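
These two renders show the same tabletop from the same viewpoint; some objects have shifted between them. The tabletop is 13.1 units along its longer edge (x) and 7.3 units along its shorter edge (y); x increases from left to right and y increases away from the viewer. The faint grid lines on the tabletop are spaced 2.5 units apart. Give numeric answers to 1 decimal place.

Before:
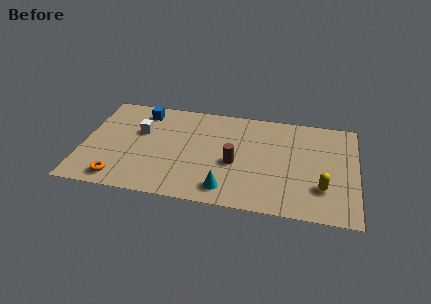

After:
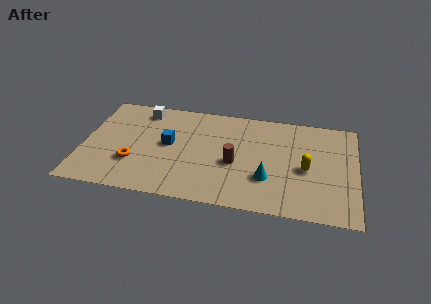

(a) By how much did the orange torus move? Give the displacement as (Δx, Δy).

(0.6, 1.3)

The orange torus started near (1.9, 1.0) and ended near (2.5, 2.3).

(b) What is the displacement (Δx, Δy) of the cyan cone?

(1.9, 1.1)

From the two frames, the cyan cone sits at roughly (7.0, 1.2) before and (8.9, 2.3) after.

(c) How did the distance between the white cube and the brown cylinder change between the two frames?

+0.7

They were about 4.8 units apart before and 5.5 after — 0.7 units further apart.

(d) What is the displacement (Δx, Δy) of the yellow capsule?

(-0.8, 1.2)

The yellow capsule was at about (11.5, 2.1) and moved to about (10.7, 3.3).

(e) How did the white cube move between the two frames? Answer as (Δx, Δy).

(0.0, 1.6)

The white cube was at about (2.7, 4.6) and moved to about (2.7, 6.2).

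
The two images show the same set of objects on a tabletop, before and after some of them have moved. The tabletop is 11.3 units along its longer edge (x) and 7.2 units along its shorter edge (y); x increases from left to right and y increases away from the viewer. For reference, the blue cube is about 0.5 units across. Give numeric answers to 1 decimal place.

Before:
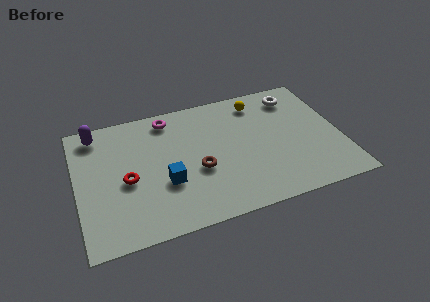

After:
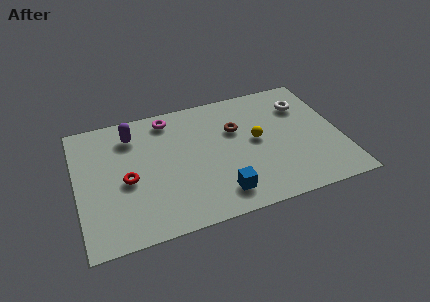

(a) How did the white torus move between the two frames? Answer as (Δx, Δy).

(0.3, -0.6)

The white torus was at about (9.6, 5.9) and moved to about (9.9, 5.3).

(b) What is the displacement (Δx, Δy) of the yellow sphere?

(-0.3, -2.2)

The yellow sphere started near (8.0, 6.0) and ended near (7.7, 3.8).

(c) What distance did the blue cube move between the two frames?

2.6

From (3.7, 2.6) to (5.9, 1.3), the blue cube covered √(2.2² + 1.3²) ≈ 2.6 units.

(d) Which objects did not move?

the red torus and the magenta torus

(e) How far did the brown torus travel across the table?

2.5

From (5.1, 2.9) to (6.9, 4.7), the brown torus covered √(1.8² + 1.8²) ≈ 2.5 units.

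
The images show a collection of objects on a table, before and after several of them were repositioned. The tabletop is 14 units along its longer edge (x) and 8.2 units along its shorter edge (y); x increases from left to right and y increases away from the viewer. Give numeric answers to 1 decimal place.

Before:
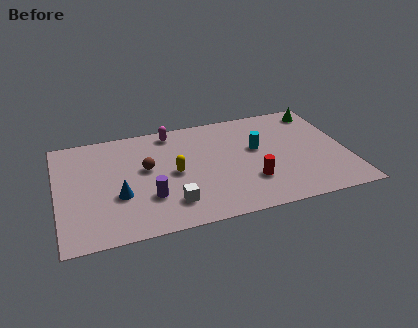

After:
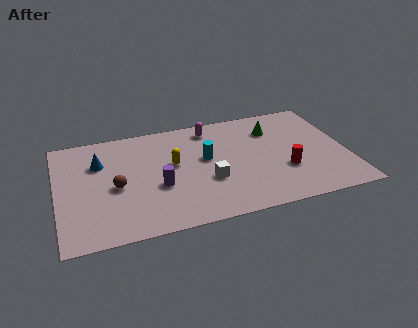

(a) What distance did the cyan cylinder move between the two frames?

2.5

From (9.7, 4.8) to (7.2, 4.7), the cyan cylinder covered √(2.5² + 0.1²) ≈ 2.5 units.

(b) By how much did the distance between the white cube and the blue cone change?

+3.1

Before: roughly 2.7 units apart; after: 5.8. That's 3.1 units further apart.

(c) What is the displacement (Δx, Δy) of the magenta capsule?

(1.9, -0.2)

The magenta capsule started near (5.7, 7.2) and ended near (7.6, 7.0).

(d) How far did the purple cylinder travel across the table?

0.9

From (4.3, 2.5) to (4.8, 3.2), the purple cylinder covered √(0.5² + 0.7²) ≈ 0.9 units.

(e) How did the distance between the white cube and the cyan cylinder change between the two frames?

-3.6

They were about 5.3 units apart before and 1.7 after — 3.6 units closer together.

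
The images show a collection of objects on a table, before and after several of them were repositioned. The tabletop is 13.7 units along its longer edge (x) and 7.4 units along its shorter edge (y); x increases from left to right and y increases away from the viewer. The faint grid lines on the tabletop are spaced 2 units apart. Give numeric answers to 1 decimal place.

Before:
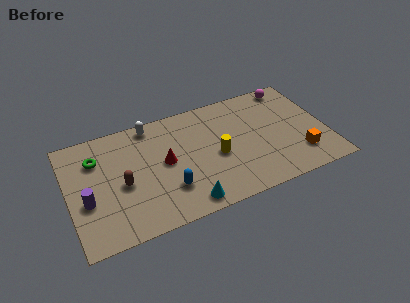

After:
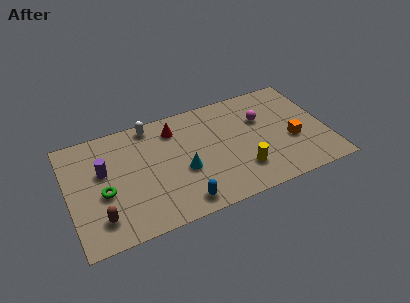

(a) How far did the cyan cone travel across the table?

2.1

The cyan cone was near (5.9, 0.9) before and (6.0, 3.0) after, so it travelled √(0.1² + 2.1²) ≈ 2.1 units.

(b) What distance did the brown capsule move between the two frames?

2.1

The brown capsule was near (2.8, 3.3) before and (1.5, 1.6) after, so it travelled √(1.3² + 1.7²) ≈ 2.1 units.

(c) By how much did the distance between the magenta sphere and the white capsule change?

-1.6

They were about 7.6 units apart before and 6.0 after — 1.6 units closer together.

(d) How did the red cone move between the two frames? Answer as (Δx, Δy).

(0.7, 2.0)

The red cone started near (5.1, 3.9) and ended near (5.8, 5.9).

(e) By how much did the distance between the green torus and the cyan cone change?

-2.0

They were about 6.2 units apart before and 4.2 after — 2.0 units closer together.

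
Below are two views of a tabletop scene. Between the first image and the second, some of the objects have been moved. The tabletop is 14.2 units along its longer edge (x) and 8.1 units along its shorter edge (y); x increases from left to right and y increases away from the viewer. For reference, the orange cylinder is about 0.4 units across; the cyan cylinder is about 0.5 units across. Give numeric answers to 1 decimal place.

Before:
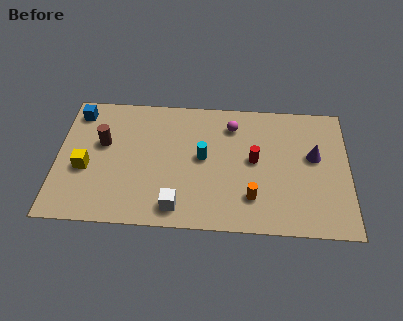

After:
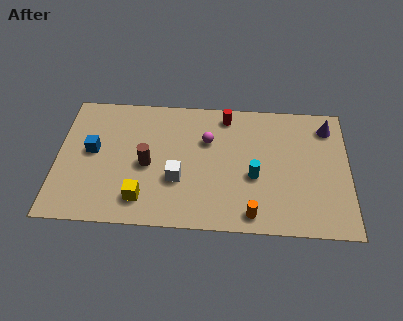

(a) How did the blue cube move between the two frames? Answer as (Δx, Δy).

(0.8, -2.4)

From the two frames, the blue cube sits at roughly (0.9, 6.8) before and (1.7, 4.4) after.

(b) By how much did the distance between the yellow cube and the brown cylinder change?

+0.3

Before: roughly 1.8 units apart; after: 2.1. That's 0.3 units further apart.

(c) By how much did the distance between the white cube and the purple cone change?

+0.7

Before: roughly 7.5 units apart; after: 8.2. That's 0.7 units further apart.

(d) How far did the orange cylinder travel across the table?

1.0

The orange cylinder moved from about (9.5, 2.0) to (9.5, 1.0), a distance of √(0.0² + 1.0²) ≈ 1.0.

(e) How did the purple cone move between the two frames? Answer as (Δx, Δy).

(0.7, 1.9)

The purple cone was at about (12.5, 4.7) and moved to about (13.2, 6.6).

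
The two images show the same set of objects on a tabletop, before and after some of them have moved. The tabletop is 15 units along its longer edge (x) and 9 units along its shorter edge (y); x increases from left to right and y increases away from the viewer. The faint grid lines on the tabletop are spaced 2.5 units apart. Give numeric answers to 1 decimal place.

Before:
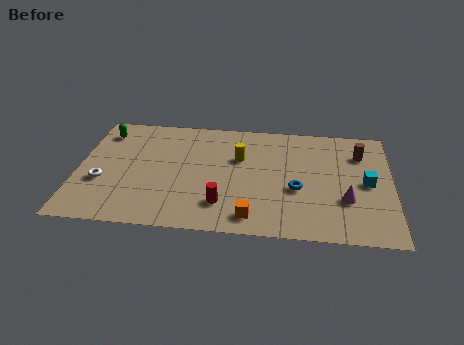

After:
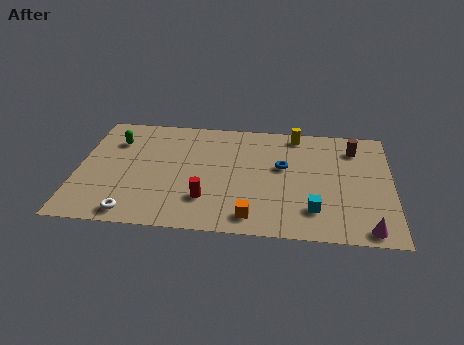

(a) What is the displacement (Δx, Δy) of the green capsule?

(0.6, -0.7)

The green capsule was at about (1.1, 7.3) and moved to about (1.7, 6.6).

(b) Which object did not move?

the orange cube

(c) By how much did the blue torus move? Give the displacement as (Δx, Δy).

(-0.7, 1.7)

From the two frames, the blue torus sits at roughly (10.5, 3.6) before and (9.8, 5.3) after.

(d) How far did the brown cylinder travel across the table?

0.5

The brown cylinder moved from about (13.5, 6.7) to (13.2, 7.1), a distance of √(0.3² + 0.4²) ≈ 0.5.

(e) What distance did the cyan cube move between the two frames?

3.4

The cyan cube was near (13.8, 4.4) before and (11.3, 2.1) after, so it travelled √(2.5² + 2.3²) ≈ 3.4 units.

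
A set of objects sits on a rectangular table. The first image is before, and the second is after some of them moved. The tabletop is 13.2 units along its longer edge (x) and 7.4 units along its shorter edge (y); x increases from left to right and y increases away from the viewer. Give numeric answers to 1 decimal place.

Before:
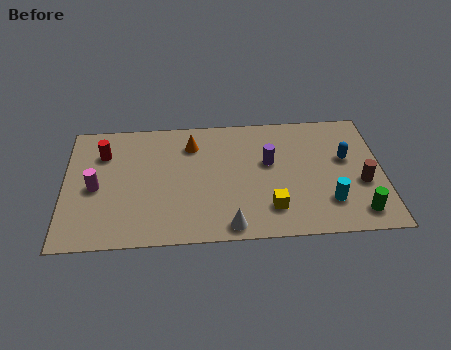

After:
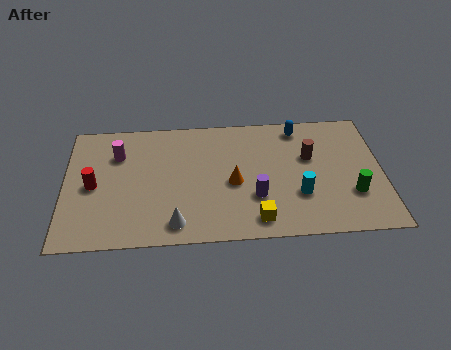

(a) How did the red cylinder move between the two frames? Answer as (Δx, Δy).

(-0.4, -1.9)

The red cylinder started near (1.6, 5.4) and ended near (1.2, 3.5).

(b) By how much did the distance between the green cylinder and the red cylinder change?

-0.5

The distance was about 11.3 in the first image and 10.8 in the second, so they moved 0.5 units closer together.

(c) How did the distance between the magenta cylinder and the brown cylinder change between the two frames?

-3.0

Before: roughly 11.0 units apart; after: 8.0. That's 3.0 units closer together.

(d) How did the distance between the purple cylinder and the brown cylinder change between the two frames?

-0.9

The distance was about 4.1 in the first image and 3.2 in the second, so they moved 0.9 units closer together.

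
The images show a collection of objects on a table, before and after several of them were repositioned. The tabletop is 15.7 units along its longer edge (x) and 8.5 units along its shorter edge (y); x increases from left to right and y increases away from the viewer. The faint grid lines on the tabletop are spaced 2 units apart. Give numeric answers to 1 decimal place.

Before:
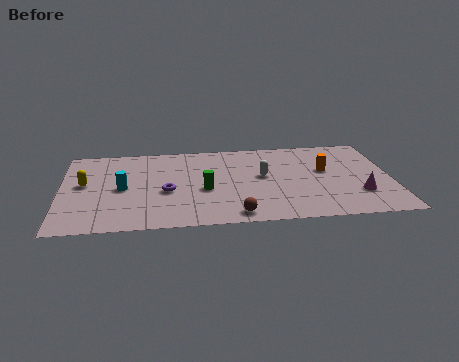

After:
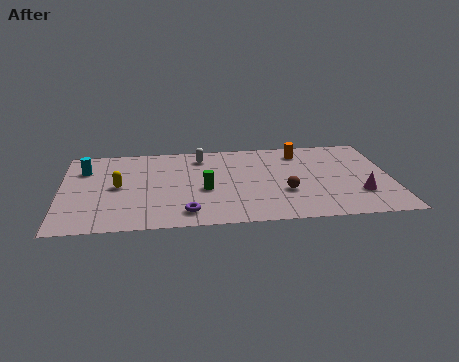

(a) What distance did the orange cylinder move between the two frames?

2.3

From (12.6, 5.0) to (11.5, 7.0), the orange cylinder covered √(1.1² + 2.0²) ≈ 2.3 units.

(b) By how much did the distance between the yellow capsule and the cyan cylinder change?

+0.6

Before: roughly 1.9 units apart; after: 2.5. That's 0.6 units further apart.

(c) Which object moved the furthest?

the white capsule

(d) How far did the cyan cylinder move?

2.8

From (2.9, 4.1) to (1.1, 6.2), the cyan cylinder covered √(1.8² + 2.1²) ≈ 2.8 units.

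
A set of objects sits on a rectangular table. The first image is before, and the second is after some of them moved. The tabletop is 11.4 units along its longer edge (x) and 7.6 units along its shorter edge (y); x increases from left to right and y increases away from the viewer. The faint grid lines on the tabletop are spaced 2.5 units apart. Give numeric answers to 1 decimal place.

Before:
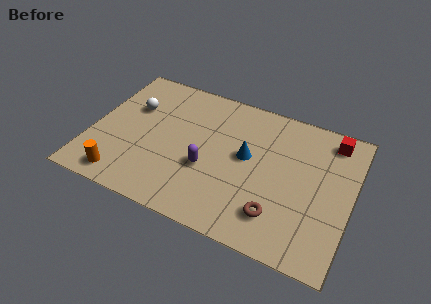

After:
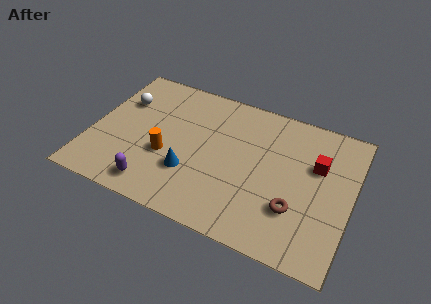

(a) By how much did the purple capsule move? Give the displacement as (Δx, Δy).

(-2.1, -1.8)

From the two frames, the purple capsule sits at roughly (5.2, 2.9) before and (3.1, 1.1) after.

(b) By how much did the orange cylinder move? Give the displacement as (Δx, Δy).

(1.7, 1.9)

From the two frames, the orange cylinder sits at roughly (1.7, 1.0) before and (3.4, 2.9) after.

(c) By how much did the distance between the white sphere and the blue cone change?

-0.9

They were about 5.3 units apart before and 4.4 after — 0.9 units closer together.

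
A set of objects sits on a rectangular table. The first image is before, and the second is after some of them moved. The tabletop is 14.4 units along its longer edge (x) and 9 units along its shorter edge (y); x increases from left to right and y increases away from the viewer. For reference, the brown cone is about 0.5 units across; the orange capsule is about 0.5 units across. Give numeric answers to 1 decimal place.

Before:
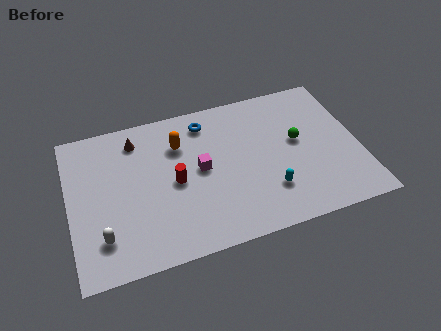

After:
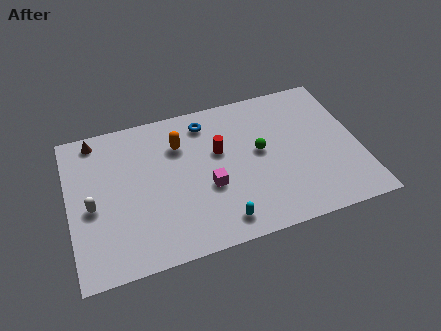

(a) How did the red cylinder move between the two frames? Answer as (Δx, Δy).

(2.3, 1.2)

The red cylinder was at about (5.2, 4.3) and moved to about (7.5, 5.5).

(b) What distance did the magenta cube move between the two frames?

1.2

The magenta cube was near (6.5, 4.7) before and (6.8, 3.5) after, so it travelled √(0.3² + 1.2²) ≈ 1.2 units.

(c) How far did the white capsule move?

1.9

From (1.5, 2.1) to (1.1, 4.0), the white capsule covered √(0.4² + 1.9²) ≈ 1.9 units.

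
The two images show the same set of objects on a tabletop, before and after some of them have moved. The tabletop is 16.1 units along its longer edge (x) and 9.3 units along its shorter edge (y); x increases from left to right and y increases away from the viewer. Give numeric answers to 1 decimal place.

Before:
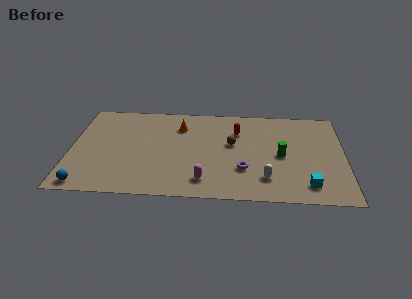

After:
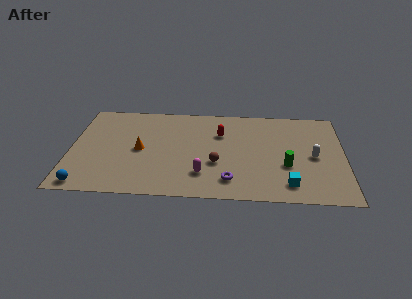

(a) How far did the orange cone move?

3.4

The orange cone moved from about (6.4, 7.0) to (4.1, 4.5), a distance of √(2.3² + 2.5²) ≈ 3.4.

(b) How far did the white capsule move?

3.6

From (11.5, 2.1) to (14.3, 4.4), the white capsule covered √(2.8² + 2.3²) ≈ 3.6 units.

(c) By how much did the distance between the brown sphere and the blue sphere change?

-1.6

Before: roughly 9.6 units apart; after: 8.0. That's 1.6 units closer together.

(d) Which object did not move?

the blue sphere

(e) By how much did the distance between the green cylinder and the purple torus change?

+1.0

The distance was about 2.7 in the first image and 3.7 in the second, so they moved 1.0 units further apart.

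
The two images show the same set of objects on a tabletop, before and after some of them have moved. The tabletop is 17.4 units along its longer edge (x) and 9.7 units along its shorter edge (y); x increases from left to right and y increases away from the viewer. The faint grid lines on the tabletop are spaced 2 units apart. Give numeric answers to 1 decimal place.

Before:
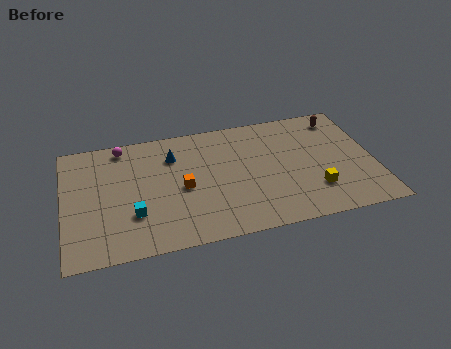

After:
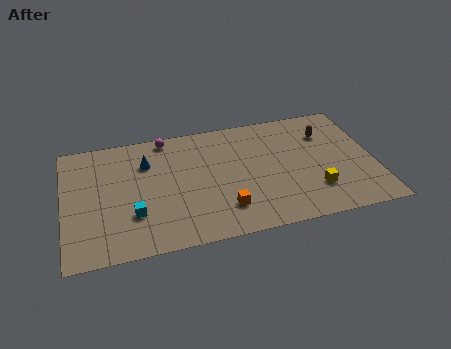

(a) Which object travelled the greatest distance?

the orange cube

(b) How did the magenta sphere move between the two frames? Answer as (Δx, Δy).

(2.5, 0.2)

The magenta sphere started near (3.4, 8.6) and ended near (5.9, 8.8).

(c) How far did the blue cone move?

1.5

From (6.2, 7.2) to (4.7, 7.0), the blue cone covered √(1.5² + 0.2²) ≈ 1.5 units.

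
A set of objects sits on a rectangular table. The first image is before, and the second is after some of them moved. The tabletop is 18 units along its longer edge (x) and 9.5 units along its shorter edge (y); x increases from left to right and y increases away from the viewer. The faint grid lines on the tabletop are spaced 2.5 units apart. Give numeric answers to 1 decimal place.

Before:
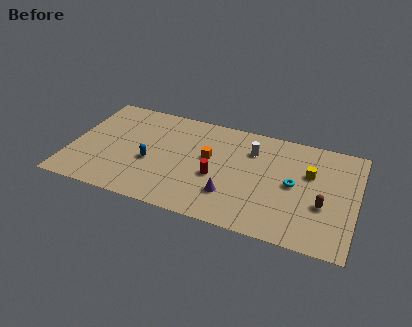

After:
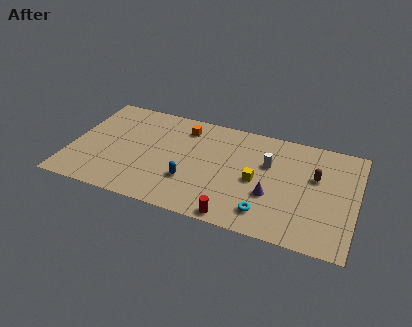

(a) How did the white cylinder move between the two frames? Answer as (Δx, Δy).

(1.1, -0.9)

From the two frames, the white cylinder sits at roughly (11.3, 7.0) before and (12.4, 6.1) after.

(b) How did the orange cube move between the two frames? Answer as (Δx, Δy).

(-1.8, 2.2)

The orange cube was at about (8.7, 5.5) and moved to about (6.9, 7.7).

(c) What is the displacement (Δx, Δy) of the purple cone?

(2.5, 0.8)

From the two frames, the purple cone sits at roughly (10.3, 2.6) before and (12.8, 3.4) after.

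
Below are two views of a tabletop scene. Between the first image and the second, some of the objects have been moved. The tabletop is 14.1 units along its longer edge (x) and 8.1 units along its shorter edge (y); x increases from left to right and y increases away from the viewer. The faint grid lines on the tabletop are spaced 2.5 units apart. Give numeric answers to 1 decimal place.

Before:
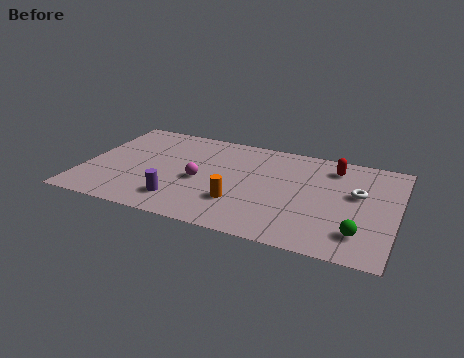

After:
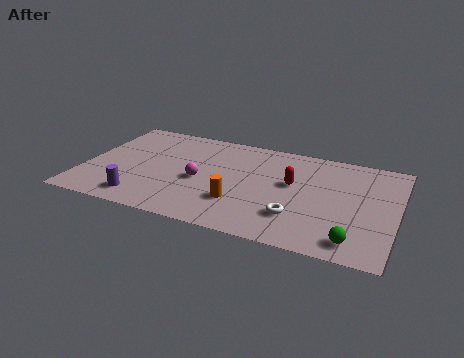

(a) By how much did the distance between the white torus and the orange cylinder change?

-3.0

The distance was about 5.6 in the first image and 2.6 in the second, so they moved 3.0 units closer together.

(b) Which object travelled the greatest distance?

the white torus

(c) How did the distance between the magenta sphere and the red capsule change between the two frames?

-2.3

The distance was about 6.5 in the first image and 4.2 in the second, so they moved 2.3 units closer together.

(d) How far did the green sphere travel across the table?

0.6

The green sphere moved from about (12.6, 1.8) to (12.4, 1.2), a distance of √(0.2² + 0.6²) ≈ 0.6.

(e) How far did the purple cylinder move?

1.7

The purple cylinder moved from about (4.6, 1.7) to (2.9, 1.3), a distance of √(1.7² + 0.4²) ≈ 1.7.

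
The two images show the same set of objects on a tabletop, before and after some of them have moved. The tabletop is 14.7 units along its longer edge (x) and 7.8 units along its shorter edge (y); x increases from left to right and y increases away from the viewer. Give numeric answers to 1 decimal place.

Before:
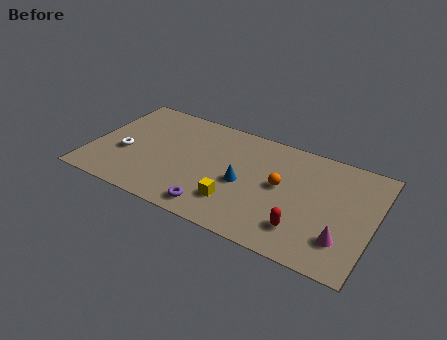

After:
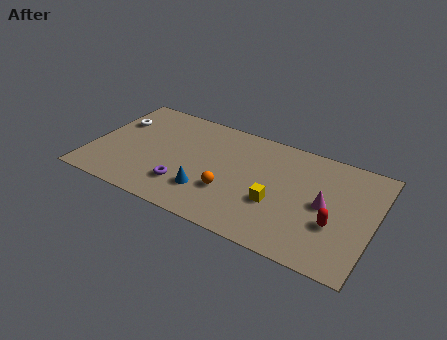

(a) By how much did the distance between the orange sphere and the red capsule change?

+2.6

They were about 2.8 units apart before and 5.4 after — 2.6 units further apart.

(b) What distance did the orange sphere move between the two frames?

3.0

The orange sphere was near (9.9, 4.2) before and (7.4, 2.6) after, so it travelled √(2.5² + 1.6²) ≈ 3.0 units.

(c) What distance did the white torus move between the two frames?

2.3

The white torus was near (1.8, 3.1) before and (1.0, 5.3) after, so it travelled √(0.8² + 2.2²) ≈ 2.3 units.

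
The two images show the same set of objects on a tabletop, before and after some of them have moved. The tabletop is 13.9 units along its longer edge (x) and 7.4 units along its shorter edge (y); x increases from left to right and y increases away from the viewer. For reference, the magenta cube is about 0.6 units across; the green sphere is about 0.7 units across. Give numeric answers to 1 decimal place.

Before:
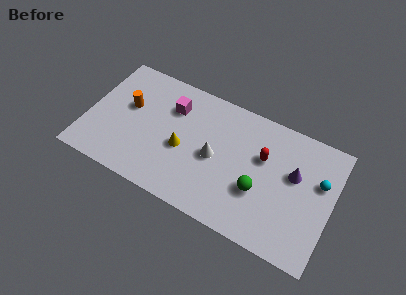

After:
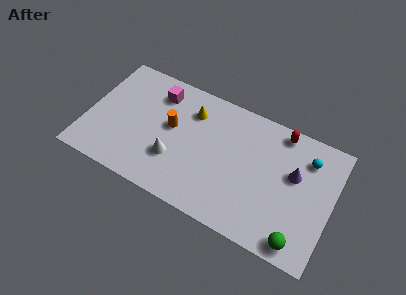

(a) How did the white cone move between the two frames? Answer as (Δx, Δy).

(-2.2, -1.1)

From the two frames, the white cone sits at roughly (7.3, 3.5) before and (5.1, 2.4) after.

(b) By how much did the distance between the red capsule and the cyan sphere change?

-1.4

They were about 3.2 units apart before and 1.8 after — 1.4 units closer together.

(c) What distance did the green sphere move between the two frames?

3.1

The green sphere moved from about (9.9, 2.7) to (12.4, 0.9), a distance of √(2.5² + 1.8²) ≈ 3.1.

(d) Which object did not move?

the purple cone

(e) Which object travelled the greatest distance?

the green sphere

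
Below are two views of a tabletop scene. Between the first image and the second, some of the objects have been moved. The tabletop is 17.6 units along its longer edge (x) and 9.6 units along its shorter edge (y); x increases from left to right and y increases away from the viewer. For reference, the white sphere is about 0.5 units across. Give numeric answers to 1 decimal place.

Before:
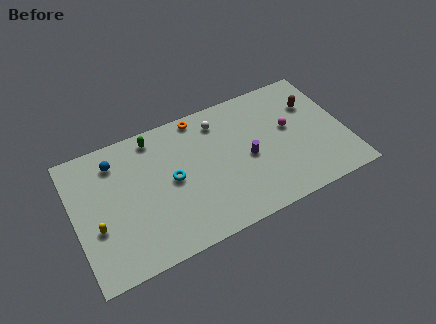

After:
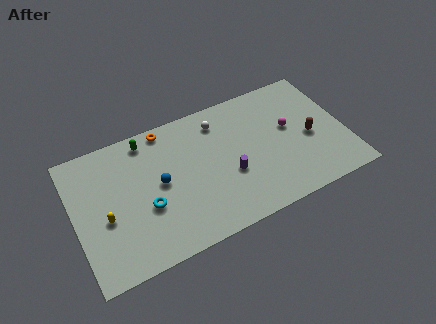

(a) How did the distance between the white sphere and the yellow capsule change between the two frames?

-0.7

Before: roughly 9.4 units apart; after: 8.7. That's 0.7 units closer together.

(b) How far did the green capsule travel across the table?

0.5

From (5.5, 8.4) to (5.0, 8.4), the green capsule covered √(0.5² + 0.0²) ≈ 0.5 units.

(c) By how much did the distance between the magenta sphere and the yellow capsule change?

-0.6

Before: roughly 12.9 units apart; after: 12.3. That's 0.6 units closer together.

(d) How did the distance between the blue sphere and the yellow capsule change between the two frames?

-0.7

Before: roughly 4.4 units apart; after: 3.7. That's 0.7 units closer together.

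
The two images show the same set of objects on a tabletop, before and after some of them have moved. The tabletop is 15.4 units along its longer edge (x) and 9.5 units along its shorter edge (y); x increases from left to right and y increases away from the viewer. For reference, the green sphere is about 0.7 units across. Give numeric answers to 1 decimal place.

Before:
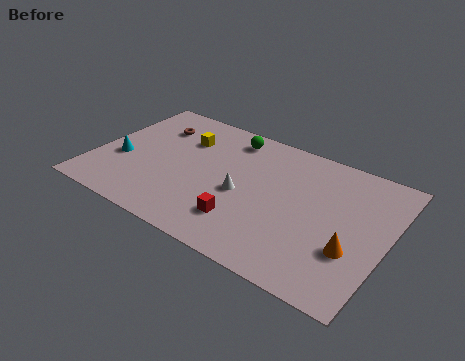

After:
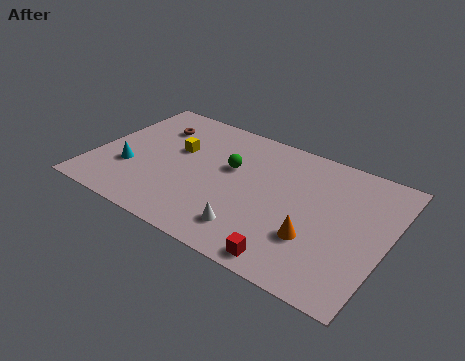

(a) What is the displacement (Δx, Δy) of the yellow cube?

(-0.2, -1.0)

The yellow cube started near (4.3, 6.8) and ended near (4.1, 5.8).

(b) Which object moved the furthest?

the red cube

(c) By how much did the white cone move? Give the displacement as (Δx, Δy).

(0.9, -2.3)

The white cone was at about (7.9, 4.2) and moved to about (8.8, 1.9).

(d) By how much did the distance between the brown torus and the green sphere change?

+0.5

The distance was about 4.1 in the first image and 4.6 in the second, so they moved 0.5 units further apart.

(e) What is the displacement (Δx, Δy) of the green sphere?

(0.4, -2.3)

From the two frames, the green sphere sits at roughly (6.6, 8.1) before and (7.0, 5.8) after.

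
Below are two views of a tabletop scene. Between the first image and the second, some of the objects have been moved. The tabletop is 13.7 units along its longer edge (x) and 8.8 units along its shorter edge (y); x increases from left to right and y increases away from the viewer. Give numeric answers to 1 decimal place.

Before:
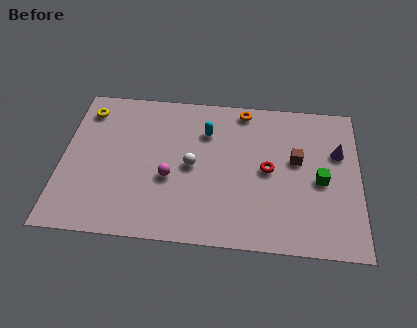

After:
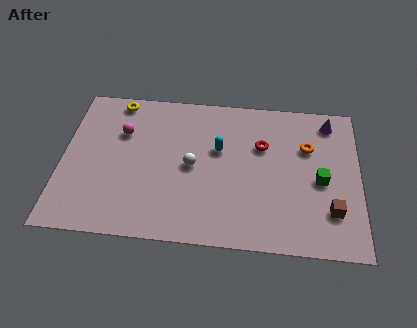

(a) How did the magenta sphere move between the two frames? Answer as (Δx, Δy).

(-2.3, 2.5)

From the two frames, the magenta sphere sits at roughly (5.0, 3.5) before and (2.7, 6.0) after.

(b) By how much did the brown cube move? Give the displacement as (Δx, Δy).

(1.6, -2.8)

The brown cube was at about (10.8, 5.1) and moved to about (12.4, 2.3).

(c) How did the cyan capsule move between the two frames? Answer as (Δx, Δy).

(0.6, -1.0)

The cyan capsule started near (6.6, 6.4) and ended near (7.2, 5.4).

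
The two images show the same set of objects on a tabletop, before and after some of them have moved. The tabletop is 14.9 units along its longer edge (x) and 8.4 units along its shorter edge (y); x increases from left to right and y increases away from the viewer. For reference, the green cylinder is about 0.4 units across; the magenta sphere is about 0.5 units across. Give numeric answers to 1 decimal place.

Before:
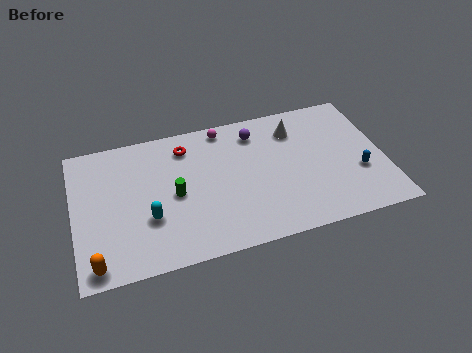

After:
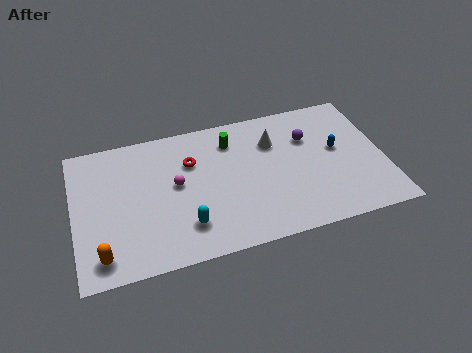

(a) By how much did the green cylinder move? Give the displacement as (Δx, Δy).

(2.9, 2.6)

The green cylinder was at about (4.8, 4.0) and moved to about (7.7, 6.6).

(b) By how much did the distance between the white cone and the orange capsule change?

-1.7

The distance was about 11.4 in the first image and 9.7 in the second, so they moved 1.7 units closer together.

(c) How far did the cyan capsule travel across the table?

1.9

From (3.5, 2.9) to (5.2, 2.0), the cyan capsule covered √(1.7² + 0.9²) ≈ 1.9 units.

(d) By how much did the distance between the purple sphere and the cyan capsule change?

+0.6

Before: roughly 6.7 units apart; after: 7.3. That's 0.6 units further apart.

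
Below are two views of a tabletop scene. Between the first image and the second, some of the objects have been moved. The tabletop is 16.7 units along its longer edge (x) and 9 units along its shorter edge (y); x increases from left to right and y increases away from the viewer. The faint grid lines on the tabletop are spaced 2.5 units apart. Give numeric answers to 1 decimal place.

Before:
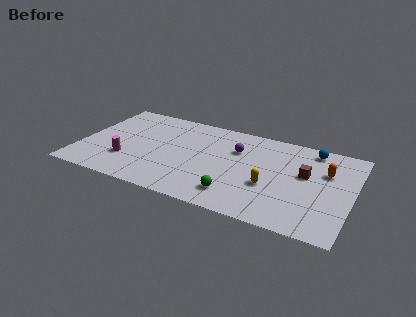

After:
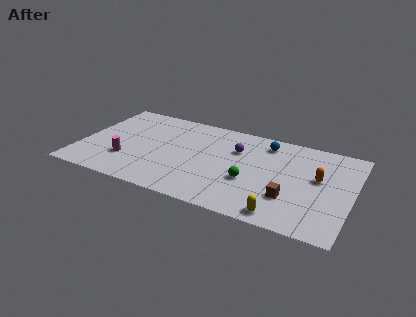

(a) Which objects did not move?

the magenta cylinder and the purple sphere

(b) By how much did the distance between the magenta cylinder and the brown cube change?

-1.0

The distance was about 11.1 in the first image and 10.1 in the second, so they moved 1.0 units closer together.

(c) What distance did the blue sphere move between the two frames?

2.8

The blue sphere moved from about (14.0, 7.9) to (11.2, 7.5), a distance of √(2.8² + 0.4²) ≈ 2.8.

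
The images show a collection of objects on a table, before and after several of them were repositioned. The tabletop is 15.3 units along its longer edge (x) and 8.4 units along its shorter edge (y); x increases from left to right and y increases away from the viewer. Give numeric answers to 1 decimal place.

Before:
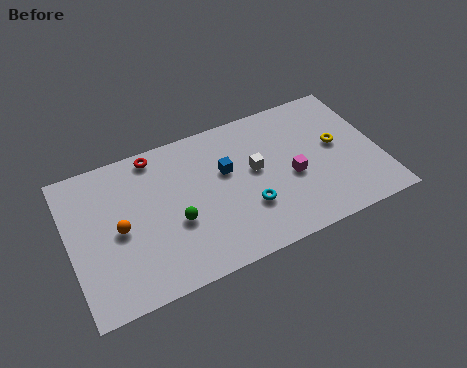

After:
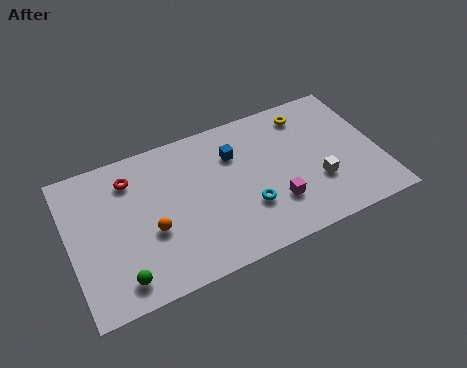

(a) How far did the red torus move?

1.6

The red torus moved from about (4.5, 7.5) to (3.2, 6.6), a distance of √(1.3² + 0.9²) ≈ 1.6.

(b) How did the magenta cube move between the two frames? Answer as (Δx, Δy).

(-1.0, -1.2)

The magenta cube started near (10.9, 3.6) and ended near (9.9, 2.4).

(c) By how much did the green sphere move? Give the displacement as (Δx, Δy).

(-2.9, -2.0)

The green sphere was at about (5.1, 3.3) and moved to about (2.2, 1.3).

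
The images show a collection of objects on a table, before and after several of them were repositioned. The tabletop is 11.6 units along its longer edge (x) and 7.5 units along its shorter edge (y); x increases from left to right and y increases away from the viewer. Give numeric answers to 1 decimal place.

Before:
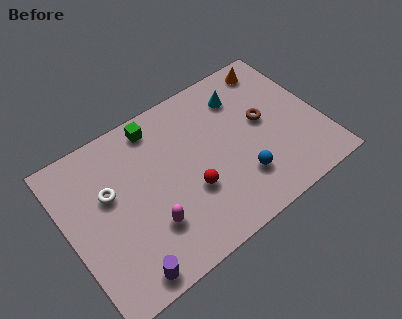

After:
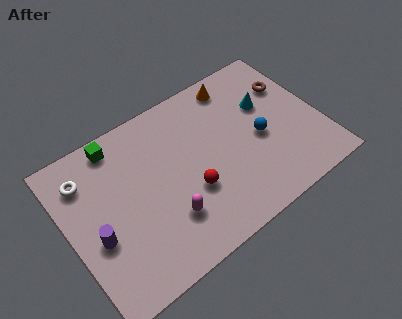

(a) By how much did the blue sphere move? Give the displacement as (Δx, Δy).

(1.2, 1.4)

The blue sphere started near (7.6, 2.0) and ended near (8.8, 3.4).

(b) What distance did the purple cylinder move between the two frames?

2.4

From (2.0, 0.8) to (1.1, 3.0), the purple cylinder covered √(0.9² + 2.2²) ≈ 2.4 units.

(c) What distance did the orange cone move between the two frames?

1.8

The orange cone moved from about (10.1, 6.5) to (8.3, 6.5), a distance of √(1.8² + 0.0²) ≈ 1.8.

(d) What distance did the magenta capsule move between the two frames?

0.8

The magenta capsule was near (3.4, 2.2) before and (4.2, 2.1) after, so it travelled √(0.8² + 0.1²) ≈ 0.8 units.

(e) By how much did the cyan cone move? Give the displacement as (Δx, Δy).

(1.0, -1.0)

From the two frames, the cyan cone sits at roughly (8.4, 5.8) before and (9.4, 4.8) after.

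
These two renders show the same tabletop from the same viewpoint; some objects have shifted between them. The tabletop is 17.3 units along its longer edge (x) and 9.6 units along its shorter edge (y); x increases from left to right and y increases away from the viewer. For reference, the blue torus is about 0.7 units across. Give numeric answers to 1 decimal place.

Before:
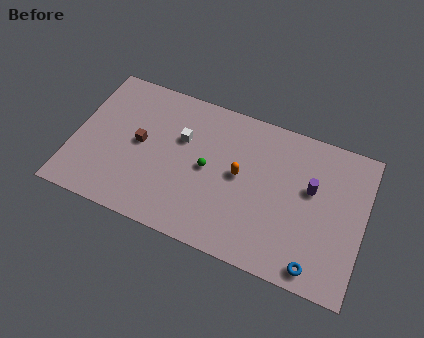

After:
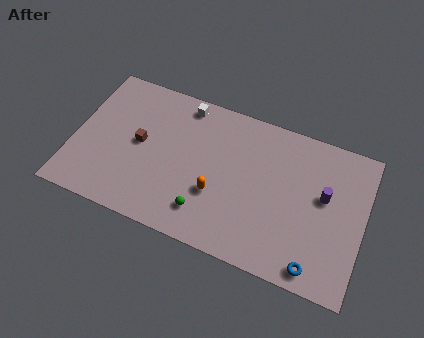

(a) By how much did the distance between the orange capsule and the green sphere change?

-0.4

The distance was about 1.9 in the first image and 1.5 in the second, so they moved 0.4 units closer together.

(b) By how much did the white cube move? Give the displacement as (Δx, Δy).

(-0.1, 2.3)

The white cube started near (6.3, 6.2) and ended near (6.2, 8.5).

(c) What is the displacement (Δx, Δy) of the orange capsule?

(-1.2, -1.7)

The orange capsule was at about (9.9, 5.1) and moved to about (8.7, 3.4).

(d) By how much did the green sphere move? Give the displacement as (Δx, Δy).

(0.2, -2.8)

The green sphere was at about (8.0, 4.8) and moved to about (8.2, 2.0).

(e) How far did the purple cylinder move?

0.8

The purple cylinder moved from about (14.1, 5.8) to (14.9, 5.6), a distance of √(0.8² + 0.2²) ≈ 0.8.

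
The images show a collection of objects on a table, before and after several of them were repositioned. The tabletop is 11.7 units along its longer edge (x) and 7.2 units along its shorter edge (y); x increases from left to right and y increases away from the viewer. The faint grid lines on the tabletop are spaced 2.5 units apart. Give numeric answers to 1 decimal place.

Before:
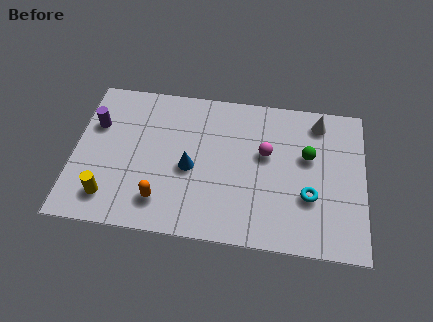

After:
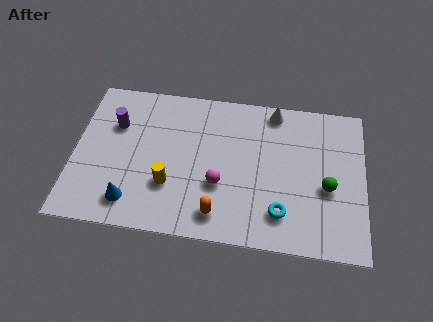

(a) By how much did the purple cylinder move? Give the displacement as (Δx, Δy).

(0.8, 0.1)

The purple cylinder started near (0.8, 4.8) and ended near (1.6, 4.9).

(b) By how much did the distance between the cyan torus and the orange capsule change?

-3.5

They were about 6.0 units apart before and 2.5 after — 3.5 units closer together.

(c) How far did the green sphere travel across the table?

1.6

The green sphere moved from about (9.4, 4.4) to (10.2, 3.0), a distance of √(0.8² + 1.4²) ≈ 1.6.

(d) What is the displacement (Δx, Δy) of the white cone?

(-1.8, 0.3)

The white cone was at about (9.8, 6.1) and moved to about (8.0, 6.4).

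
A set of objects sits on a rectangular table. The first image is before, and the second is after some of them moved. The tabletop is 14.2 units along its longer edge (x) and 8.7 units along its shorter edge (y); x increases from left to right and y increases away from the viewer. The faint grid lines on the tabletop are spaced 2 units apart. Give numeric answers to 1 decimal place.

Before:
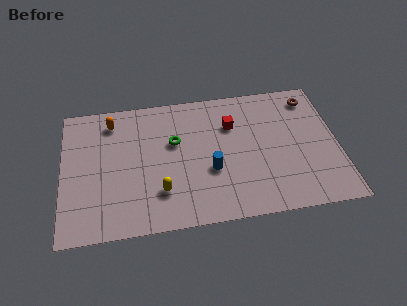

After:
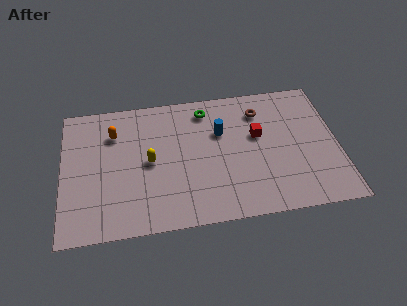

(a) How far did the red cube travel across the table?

1.6

The red cube moved from about (8.8, 6.1) to (10.1, 5.2), a distance of √(1.3² + 0.9²) ≈ 1.6.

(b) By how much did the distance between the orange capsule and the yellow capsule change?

-2.7

Before: roughly 5.5 units apart; after: 2.8. That's 2.7 units closer together.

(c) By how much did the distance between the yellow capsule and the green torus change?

+1.0

Before: roughly 3.2 units apart; after: 4.2. That's 1.0 units further apart.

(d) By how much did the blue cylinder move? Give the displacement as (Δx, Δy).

(0.6, 2.4)

From the two frames, the blue cylinder sits at roughly (7.6, 3.3) before and (8.2, 5.7) after.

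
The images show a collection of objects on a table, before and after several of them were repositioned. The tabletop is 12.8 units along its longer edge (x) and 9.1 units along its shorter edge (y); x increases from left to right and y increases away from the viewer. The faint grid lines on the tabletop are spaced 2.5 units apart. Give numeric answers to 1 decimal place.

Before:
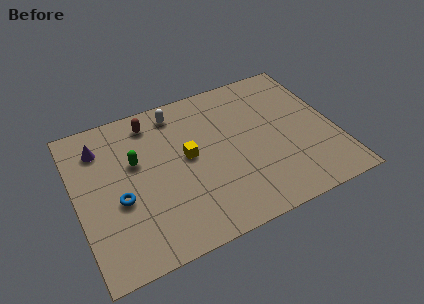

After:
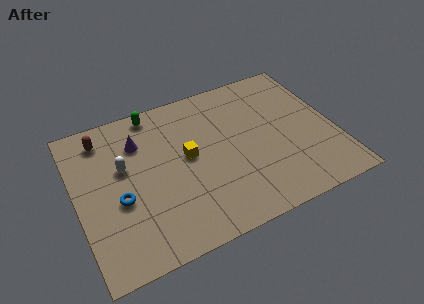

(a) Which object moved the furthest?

the white capsule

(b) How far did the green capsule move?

2.9

The green capsule was near (3.0, 5.6) before and (4.2, 8.2) after, so it travelled √(1.2² + 2.6²) ≈ 2.9 units.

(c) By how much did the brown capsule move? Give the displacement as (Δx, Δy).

(-2.4, -0.1)

From the two frames, the brown capsule sits at roughly (4.0, 7.7) before and (1.6, 7.6) after.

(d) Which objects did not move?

the blue torus and the yellow cube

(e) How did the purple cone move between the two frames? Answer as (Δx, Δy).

(1.9, -0.4)

From the two frames, the purple cone sits at roughly (1.4, 7.1) before and (3.3, 6.7) after.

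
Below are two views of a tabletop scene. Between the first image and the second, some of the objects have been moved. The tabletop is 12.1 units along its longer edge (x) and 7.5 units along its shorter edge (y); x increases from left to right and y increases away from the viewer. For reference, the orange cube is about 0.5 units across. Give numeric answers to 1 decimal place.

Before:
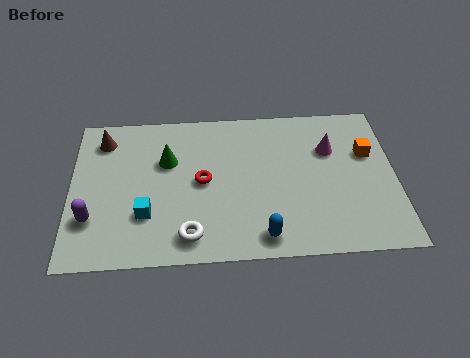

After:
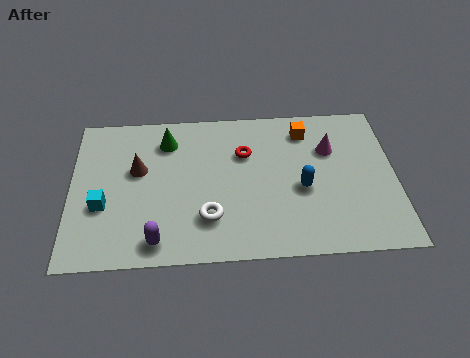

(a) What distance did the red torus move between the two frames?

2.1

From (4.9, 3.8) to (6.5, 5.1), the red torus covered √(1.6² + 1.3²) ≈ 2.1 units.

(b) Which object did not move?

the magenta cone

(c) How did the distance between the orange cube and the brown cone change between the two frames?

-3.5

The distance was about 10.0 in the first image and 6.5 in the second, so they moved 3.5 units closer together.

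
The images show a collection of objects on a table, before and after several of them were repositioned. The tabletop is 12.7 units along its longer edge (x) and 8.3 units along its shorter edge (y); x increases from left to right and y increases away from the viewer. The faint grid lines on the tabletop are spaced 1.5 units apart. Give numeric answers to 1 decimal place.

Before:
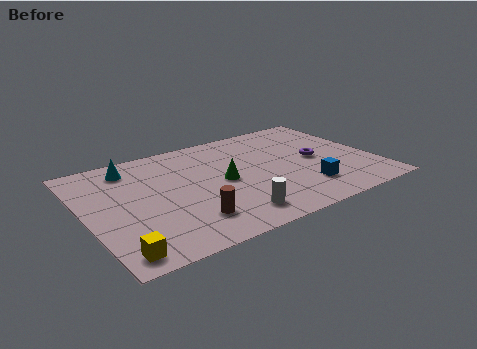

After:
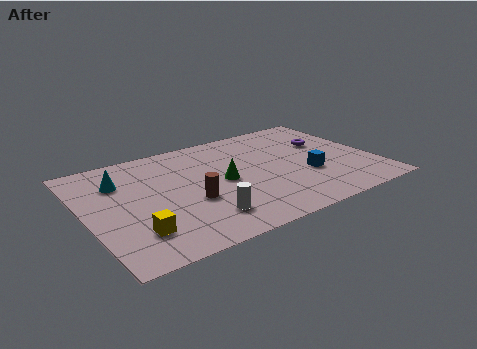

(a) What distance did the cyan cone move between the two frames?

1.1

The cyan cone was near (2.3, 6.9) before and (1.7, 6.0) after, so it travelled √(0.6² + 0.9²) ≈ 1.1 units.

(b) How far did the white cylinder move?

1.3

The white cylinder moved from about (5.9, 1.4) to (4.7, 1.8), a distance of √(1.2² + 0.4²) ≈ 1.3.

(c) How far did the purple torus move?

1.4

From (10.2, 4.1) to (10.9, 5.3), the purple torus covered √(0.7² + 1.2²) ≈ 1.4 units.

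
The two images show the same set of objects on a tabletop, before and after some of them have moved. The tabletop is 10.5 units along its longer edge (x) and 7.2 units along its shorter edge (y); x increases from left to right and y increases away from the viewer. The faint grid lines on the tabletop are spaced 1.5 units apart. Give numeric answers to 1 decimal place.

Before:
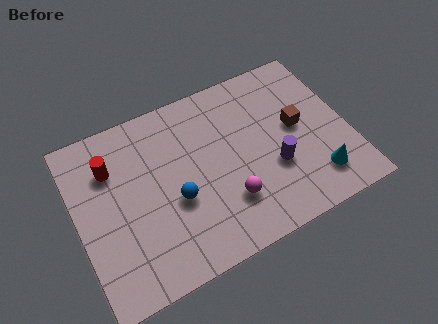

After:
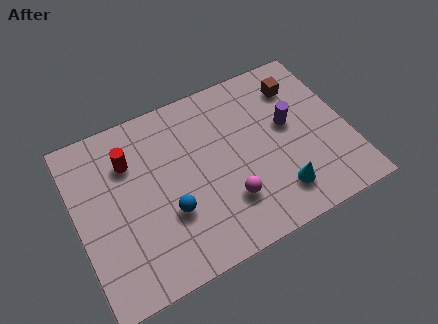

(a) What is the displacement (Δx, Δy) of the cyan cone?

(-1.5, 0.0)

The cyan cone started near (9.0, 1.5) and ended near (7.5, 1.5).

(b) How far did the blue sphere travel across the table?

0.5

The blue sphere moved from about (3.7, 2.9) to (3.4, 2.5), a distance of √(0.3² + 0.4²) ≈ 0.5.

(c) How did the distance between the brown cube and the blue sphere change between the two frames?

+1.3

They were about 5.0 units apart before and 6.3 after — 1.3 units further apart.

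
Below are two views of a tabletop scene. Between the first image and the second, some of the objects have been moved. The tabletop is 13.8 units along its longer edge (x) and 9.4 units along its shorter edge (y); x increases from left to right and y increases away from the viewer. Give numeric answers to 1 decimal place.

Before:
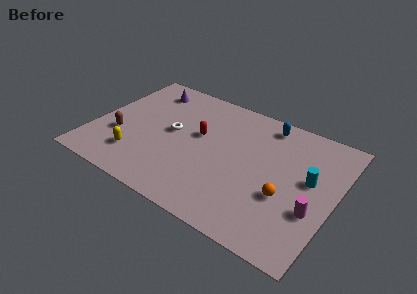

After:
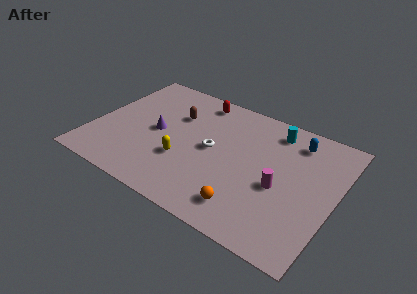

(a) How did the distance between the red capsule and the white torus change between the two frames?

+2.1

They were about 1.6 units apart before and 3.7 after — 2.1 units further apart.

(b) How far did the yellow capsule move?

2.8

From (2.8, 2.2) to (5.4, 3.2), the yellow capsule covered √(2.6² + 1.0²) ≈ 2.8 units.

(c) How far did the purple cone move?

3.4

The purple cone was near (2.4, 7.8) before and (3.6, 4.6) after, so it travelled √(1.2² + 3.2²) ≈ 3.4 units.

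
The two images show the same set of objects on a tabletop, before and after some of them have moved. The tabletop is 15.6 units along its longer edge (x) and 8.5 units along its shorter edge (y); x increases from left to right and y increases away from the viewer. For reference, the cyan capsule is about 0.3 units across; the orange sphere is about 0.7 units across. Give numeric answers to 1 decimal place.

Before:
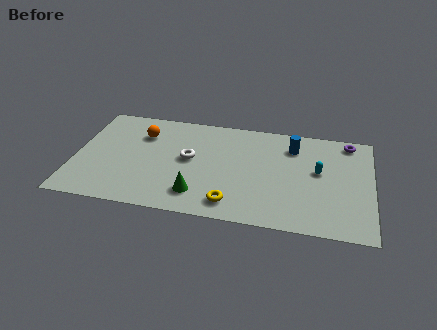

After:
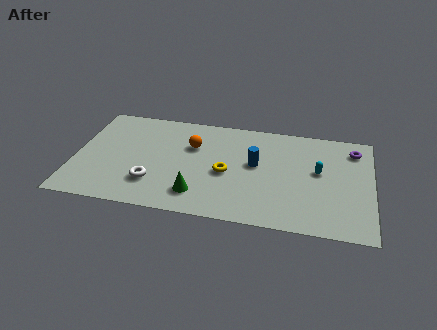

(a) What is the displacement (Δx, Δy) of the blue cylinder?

(-1.9, -1.8)

From the two frames, the blue cylinder sits at roughly (11.4, 6.6) before and (9.5, 4.8) after.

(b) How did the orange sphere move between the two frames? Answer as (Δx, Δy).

(2.7, -0.5)

The orange sphere was at about (3.4, 6.2) and moved to about (6.1, 5.7).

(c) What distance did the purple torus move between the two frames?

0.7

The purple torus was near (14.3, 7.5) before and (14.6, 6.9) after, so it travelled √(0.3² + 0.6²) ≈ 0.7 units.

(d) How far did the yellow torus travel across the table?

2.4

The yellow torus moved from about (8.4, 1.4) to (8.0, 3.8), a distance of √(0.4² + 2.4²) ≈ 2.4.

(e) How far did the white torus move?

2.9

From (6.0, 4.6) to (4.2, 2.3), the white torus covered √(1.8² + 2.3²) ≈ 2.9 units.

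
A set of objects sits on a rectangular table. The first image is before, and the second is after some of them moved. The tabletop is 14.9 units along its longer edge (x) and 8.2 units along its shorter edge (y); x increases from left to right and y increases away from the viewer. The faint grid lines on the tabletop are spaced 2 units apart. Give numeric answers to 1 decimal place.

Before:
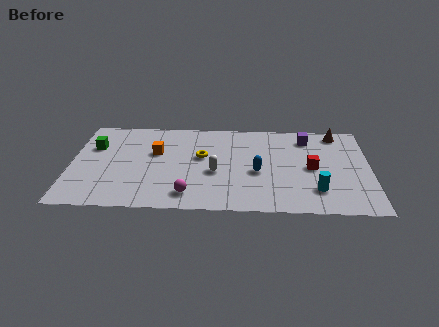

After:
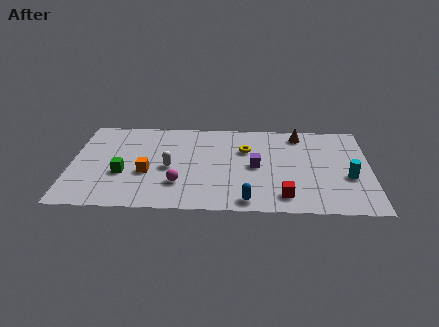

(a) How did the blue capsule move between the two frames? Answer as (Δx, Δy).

(-0.5, -2.6)

From the two frames, the blue capsule sits at roughly (9.3, 3.5) before and (8.8, 0.9) after.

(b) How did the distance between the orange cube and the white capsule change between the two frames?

-2.2

Before: roughly 3.4 units apart; after: 1.2. That's 2.2 units closer together.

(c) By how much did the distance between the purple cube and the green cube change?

-4.1

They were about 10.8 units apart before and 6.7 after — 4.1 units closer together.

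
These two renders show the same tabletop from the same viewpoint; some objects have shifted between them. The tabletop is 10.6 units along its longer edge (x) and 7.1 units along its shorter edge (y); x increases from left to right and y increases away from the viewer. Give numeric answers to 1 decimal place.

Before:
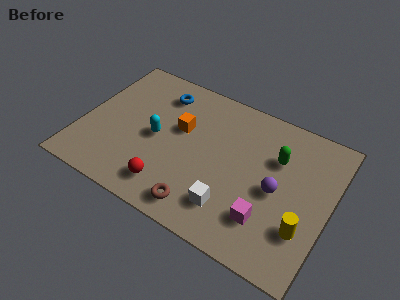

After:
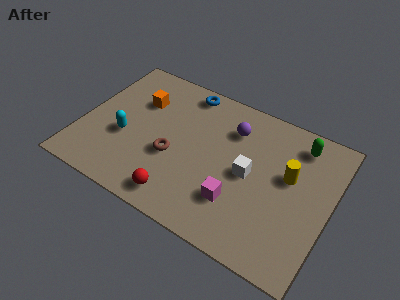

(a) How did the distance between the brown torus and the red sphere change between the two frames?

+0.5

They were about 1.4 units apart before and 1.9 after — 0.5 units further apart.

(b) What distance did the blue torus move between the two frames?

1.2

The blue torus was near (3.0, 5.7) before and (4.0, 6.3) after, so it travelled √(1.0² + 0.6²) ≈ 1.2 units.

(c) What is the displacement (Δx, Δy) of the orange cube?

(-1.9, 0.6)

The orange cube was at about (4.1, 4.3) and moved to about (2.2, 4.9).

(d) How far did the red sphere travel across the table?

0.6

The red sphere was near (4.1, 1.3) before and (4.6, 1.0) after, so it travelled √(0.5² + 0.3²) ≈ 0.6 units.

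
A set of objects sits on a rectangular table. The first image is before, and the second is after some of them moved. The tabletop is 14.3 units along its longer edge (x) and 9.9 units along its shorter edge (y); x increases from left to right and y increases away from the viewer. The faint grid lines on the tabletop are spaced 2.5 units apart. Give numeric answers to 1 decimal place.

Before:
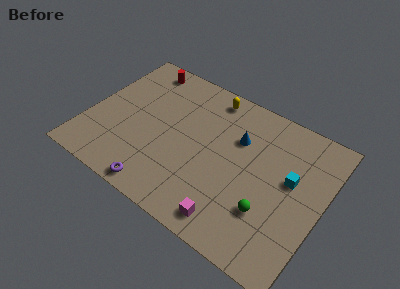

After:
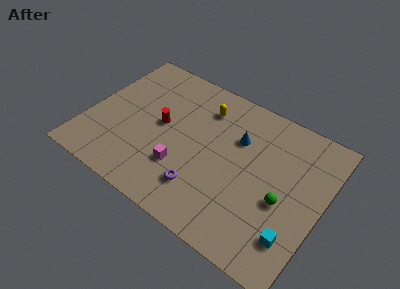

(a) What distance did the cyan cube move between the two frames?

3.5

The cyan cube moved from about (12.3, 5.7) to (13.1, 2.3), a distance of √(0.8² + 3.4²) ≈ 3.5.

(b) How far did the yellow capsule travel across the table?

1.0

From (6.8, 8.7) to (6.6, 7.7), the yellow capsule covered √(0.2² + 1.0²) ≈ 1.0 units.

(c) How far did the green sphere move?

1.3

The green sphere was near (11.4, 3.0) before and (12.1, 4.1) after, so it travelled √(0.7² + 1.1²) ≈ 1.3 units.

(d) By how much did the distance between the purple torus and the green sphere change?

-1.7

Before: roughly 6.6 units apart; after: 4.9. That's 1.7 units closer together.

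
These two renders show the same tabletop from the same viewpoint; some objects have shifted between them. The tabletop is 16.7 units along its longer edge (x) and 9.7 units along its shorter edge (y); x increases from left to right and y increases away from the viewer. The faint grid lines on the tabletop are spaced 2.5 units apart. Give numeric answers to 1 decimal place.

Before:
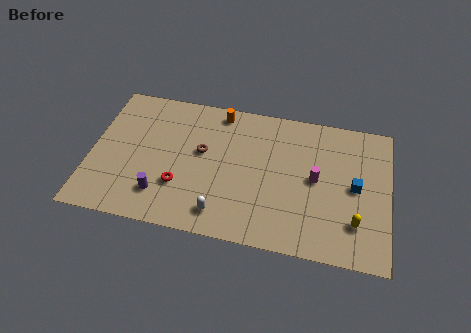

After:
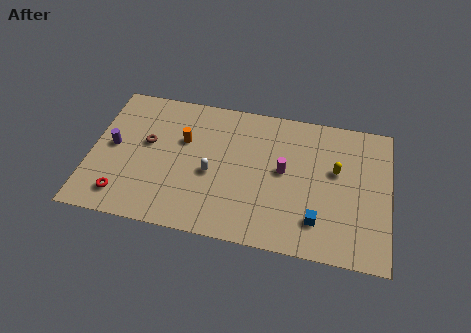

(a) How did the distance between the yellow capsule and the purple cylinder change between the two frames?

+1.7

They were about 10.8 units apart before and 12.5 after — 1.7 units further apart.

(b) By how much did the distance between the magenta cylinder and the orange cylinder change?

-0.9

The distance was about 6.7 in the first image and 5.8 in the second, so they moved 0.9 units closer together.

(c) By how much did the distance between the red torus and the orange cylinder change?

-0.4

They were about 5.9 units apart before and 5.5 after — 0.4 units closer together.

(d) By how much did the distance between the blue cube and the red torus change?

+0.9

Before: roughly 9.9 units apart; after: 10.8. That's 0.9 units further apart.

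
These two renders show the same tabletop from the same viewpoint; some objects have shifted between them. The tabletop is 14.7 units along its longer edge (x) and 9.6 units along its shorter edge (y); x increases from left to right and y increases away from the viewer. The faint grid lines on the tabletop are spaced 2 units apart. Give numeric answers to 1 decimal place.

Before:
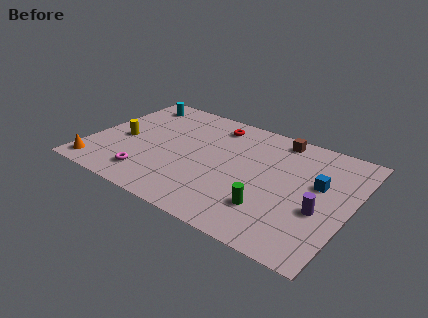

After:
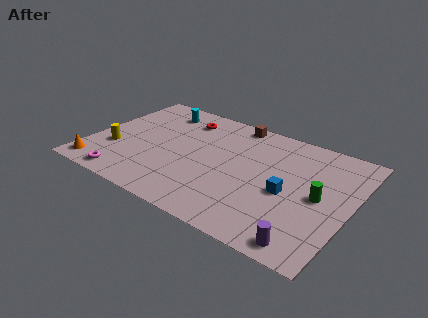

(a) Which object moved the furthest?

the green cylinder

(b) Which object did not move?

the orange cone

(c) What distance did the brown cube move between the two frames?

2.6

The brown cube moved from about (10.1, 8.5) to (7.5, 8.7), a distance of √(2.6² + 0.2²) ≈ 2.6.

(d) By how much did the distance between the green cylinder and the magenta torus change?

+4.2

Before: roughly 6.8 units apart; after: 11.0. That's 4.2 units further apart.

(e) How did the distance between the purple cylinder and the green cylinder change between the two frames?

+0.8

Before: roughly 2.9 units apart; after: 3.7. That's 0.8 units further apart.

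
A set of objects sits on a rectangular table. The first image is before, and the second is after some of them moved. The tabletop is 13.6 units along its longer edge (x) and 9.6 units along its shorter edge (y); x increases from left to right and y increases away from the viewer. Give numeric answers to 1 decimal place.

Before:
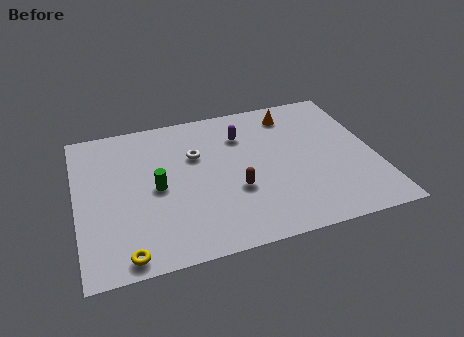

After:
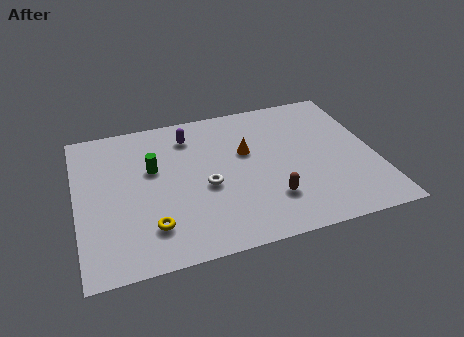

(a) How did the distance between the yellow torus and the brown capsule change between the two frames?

-0.3

They were about 5.7 units apart before and 5.4 after — 0.3 units closer together.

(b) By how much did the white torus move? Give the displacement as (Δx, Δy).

(0.3, -2.2)

From the two frames, the white torus sits at roughly (5.5, 6.3) before and (5.8, 4.1) after.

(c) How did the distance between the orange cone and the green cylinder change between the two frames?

-3.0

They were about 7.3 units apart before and 4.3 after — 3.0 units closer together.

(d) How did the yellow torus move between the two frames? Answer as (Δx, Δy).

(1.2, 1.3)

The yellow torus started near (2.0, 0.9) and ended near (3.2, 2.2).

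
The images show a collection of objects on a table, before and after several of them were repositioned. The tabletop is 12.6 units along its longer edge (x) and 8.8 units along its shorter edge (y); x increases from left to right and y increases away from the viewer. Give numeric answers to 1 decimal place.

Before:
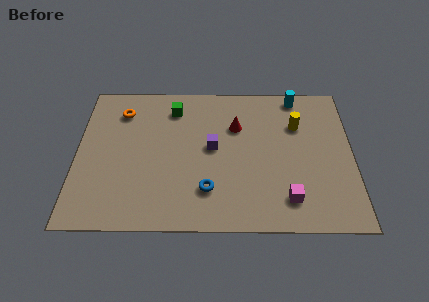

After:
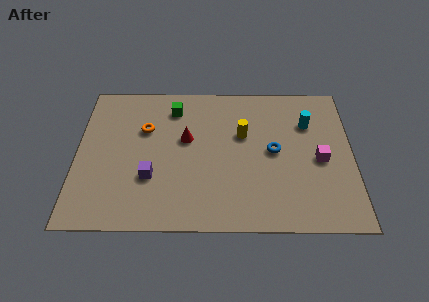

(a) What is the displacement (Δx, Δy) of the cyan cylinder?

(0.5, -1.7)

From the two frames, the cyan cylinder sits at roughly (10.1, 7.9) before and (10.6, 6.2) after.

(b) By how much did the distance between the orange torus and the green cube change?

-0.6

Before: roughly 2.4 units apart; after: 1.8. That's 0.6 units closer together.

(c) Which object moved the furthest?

the blue torus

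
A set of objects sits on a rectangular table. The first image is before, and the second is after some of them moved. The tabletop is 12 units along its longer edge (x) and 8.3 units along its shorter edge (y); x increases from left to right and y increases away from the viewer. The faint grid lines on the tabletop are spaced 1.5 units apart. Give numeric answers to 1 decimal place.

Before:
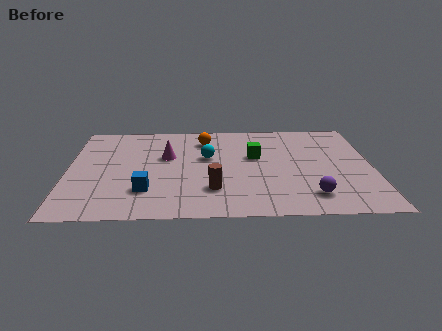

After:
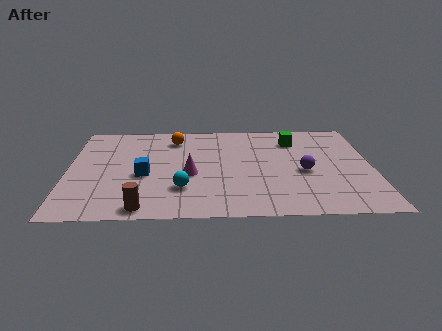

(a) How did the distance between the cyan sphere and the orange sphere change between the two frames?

+2.8

Before: roughly 1.6 units apart; after: 4.4. That's 2.8 units further apart.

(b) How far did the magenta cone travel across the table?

1.8

The magenta cone was near (3.9, 5.1) before and (4.8, 3.5) after, so it travelled √(0.9² + 1.6²) ≈ 1.8 units.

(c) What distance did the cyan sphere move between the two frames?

2.9

The cyan sphere was near (5.5, 5.0) before and (4.5, 2.3) after, so it travelled √(1.0² + 2.7²) ≈ 2.9 units.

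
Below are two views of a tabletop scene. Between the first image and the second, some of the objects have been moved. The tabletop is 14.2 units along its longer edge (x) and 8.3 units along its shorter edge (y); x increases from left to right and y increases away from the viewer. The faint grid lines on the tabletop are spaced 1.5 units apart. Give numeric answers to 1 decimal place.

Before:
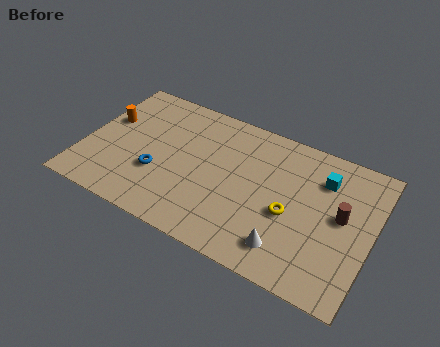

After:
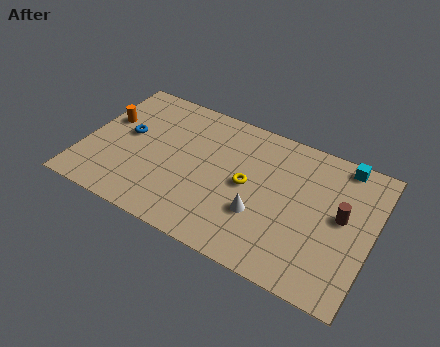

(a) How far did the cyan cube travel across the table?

1.5

From (11.6, 6.2) to (12.4, 7.5), the cyan cube covered √(0.8² + 1.3²) ≈ 1.5 units.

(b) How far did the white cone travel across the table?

1.9

From (10.4, 1.6) to (8.9, 2.8), the white cone covered √(1.5² + 1.2²) ≈ 1.9 units.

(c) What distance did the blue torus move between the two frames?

2.5

The blue torus moved from about (3.8, 2.9) to (2.0, 4.6), a distance of √(1.8² + 1.7²) ≈ 2.5.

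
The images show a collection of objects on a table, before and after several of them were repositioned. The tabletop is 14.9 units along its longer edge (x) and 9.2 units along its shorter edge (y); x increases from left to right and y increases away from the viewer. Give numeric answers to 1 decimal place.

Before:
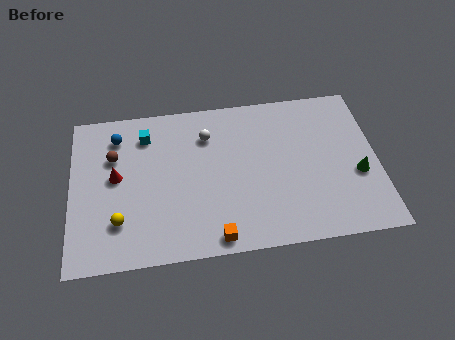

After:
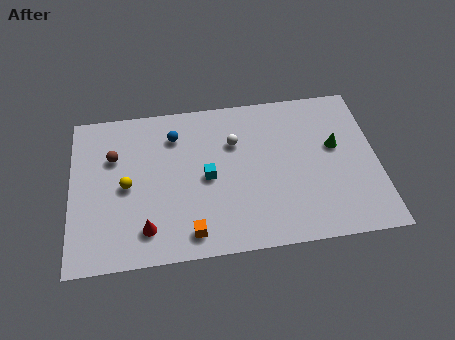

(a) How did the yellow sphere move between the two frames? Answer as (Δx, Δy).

(0.4, 2.0)

The yellow sphere was at about (2.3, 2.4) and moved to about (2.7, 4.4).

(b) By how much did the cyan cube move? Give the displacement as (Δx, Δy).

(2.9, -2.9)

From the two frames, the cyan cube sits at roughly (3.7, 7.3) before and (6.6, 4.4) after.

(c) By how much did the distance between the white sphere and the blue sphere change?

-1.4

The distance was about 4.4 in the first image and 3.0 in the second, so they moved 1.4 units closer together.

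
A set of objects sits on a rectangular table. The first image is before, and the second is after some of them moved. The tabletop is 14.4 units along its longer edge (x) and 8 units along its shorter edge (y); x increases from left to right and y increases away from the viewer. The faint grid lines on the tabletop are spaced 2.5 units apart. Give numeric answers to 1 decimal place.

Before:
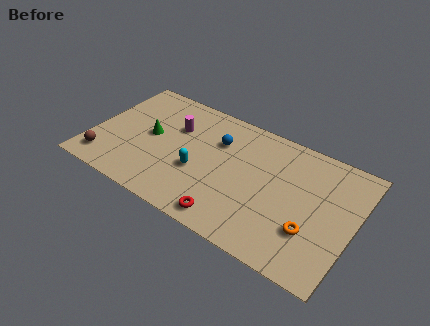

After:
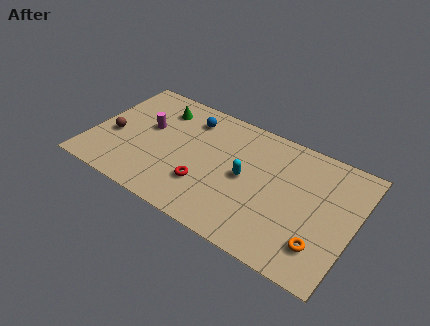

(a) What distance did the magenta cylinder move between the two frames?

1.6

From (4.3, 5.4) to (2.9, 4.7), the magenta cylinder covered √(1.4² + 0.7²) ≈ 1.6 units.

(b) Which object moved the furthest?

the cyan capsule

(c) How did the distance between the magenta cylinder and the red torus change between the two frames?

-1.5

The distance was about 5.8 in the first image and 4.3 in the second, so they moved 1.5 units closer together.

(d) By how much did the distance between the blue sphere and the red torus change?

-0.5

They were about 4.8 units apart before and 4.3 after — 0.5 units closer together.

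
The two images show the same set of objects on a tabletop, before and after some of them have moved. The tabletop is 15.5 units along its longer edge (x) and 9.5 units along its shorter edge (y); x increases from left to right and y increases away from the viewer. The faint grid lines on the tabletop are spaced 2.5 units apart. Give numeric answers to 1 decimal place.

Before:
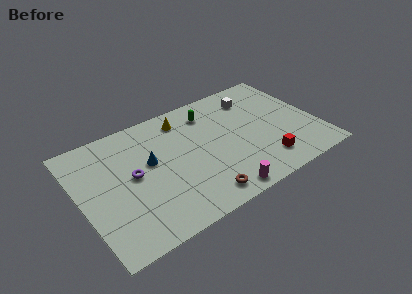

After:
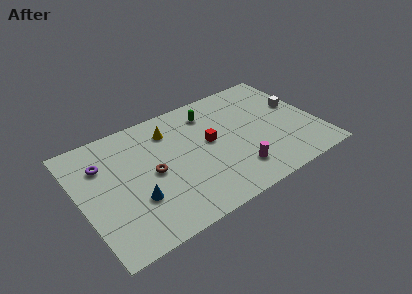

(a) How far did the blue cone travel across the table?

2.7

The blue cone moved from about (4.6, 5.5) to (3.3, 3.1), a distance of √(1.3² + 2.4²) ≈ 2.7.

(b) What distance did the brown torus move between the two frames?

4.2

The brown torus was near (7.2, 1.3) before and (4.6, 4.6) after, so it travelled √(2.6² + 3.3²) ≈ 4.2 units.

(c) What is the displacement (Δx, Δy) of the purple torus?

(-1.7, 1.8)

The purple torus was at about (3.4, 5.0) and moved to about (1.7, 6.8).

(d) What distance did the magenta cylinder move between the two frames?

1.8

From (8.4, 0.9) to (9.7, 2.1), the magenta cylinder covered √(1.3² + 1.2²) ≈ 1.8 units.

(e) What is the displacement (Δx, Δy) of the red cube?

(-3.1, 3.3)

The red cube started near (11.6, 1.9) and ended near (8.5, 5.2).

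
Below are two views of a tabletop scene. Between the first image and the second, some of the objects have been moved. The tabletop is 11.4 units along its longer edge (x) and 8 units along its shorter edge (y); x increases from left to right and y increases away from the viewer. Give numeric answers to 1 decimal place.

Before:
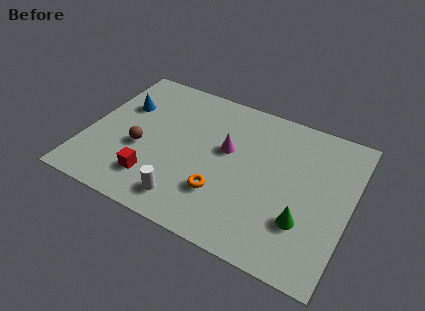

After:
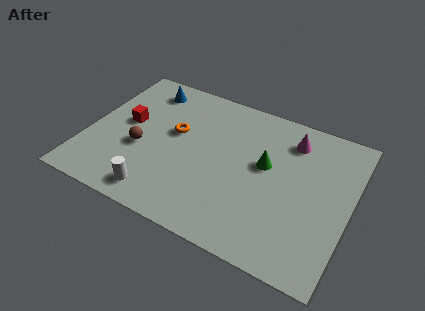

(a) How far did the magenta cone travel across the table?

3.1

From (6.0, 4.7) to (8.6, 6.4), the magenta cone covered √(2.6² + 1.7²) ≈ 3.1 units.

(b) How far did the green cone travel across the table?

2.9

The green cone was near (9.6, 2.4) before and (7.7, 4.6) after, so it travelled √(1.9² + 2.2²) ≈ 2.9 units.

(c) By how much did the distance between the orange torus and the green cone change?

+0.5

The distance was about 3.5 in the first image and 4.0 in the second, so they moved 0.5 units further apart.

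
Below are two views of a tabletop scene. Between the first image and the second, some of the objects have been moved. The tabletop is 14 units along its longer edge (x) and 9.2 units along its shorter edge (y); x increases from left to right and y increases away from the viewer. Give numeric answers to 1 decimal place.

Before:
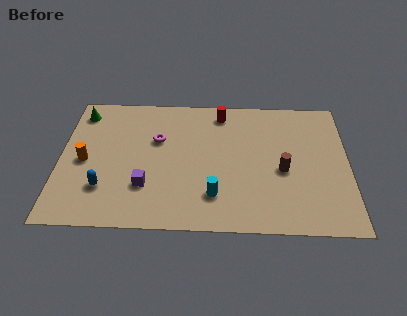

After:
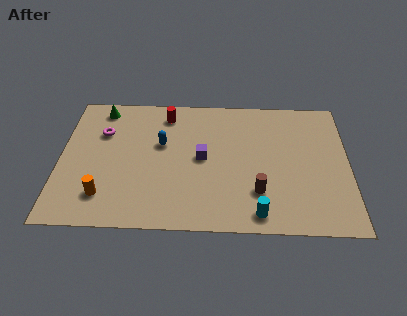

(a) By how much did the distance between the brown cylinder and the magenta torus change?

+2.1

Before: roughly 6.4 units apart; after: 8.5. That's 2.1 units further apart.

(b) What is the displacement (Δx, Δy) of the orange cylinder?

(1.0, -2.3)

The orange cylinder started near (1.2, 4.3) and ended near (2.2, 2.0).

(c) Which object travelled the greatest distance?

the blue capsule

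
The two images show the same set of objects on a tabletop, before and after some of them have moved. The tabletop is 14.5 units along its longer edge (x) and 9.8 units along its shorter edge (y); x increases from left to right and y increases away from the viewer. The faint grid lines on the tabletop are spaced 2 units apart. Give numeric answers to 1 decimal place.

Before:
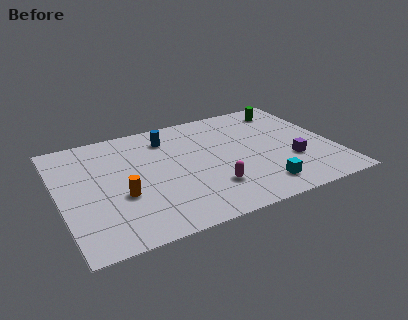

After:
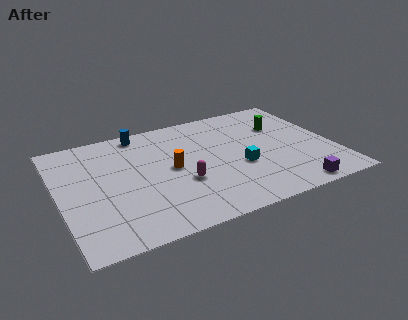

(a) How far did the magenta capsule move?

1.7

The magenta capsule moved from about (7.7, 2.6) to (6.3, 3.6), a distance of √(1.4² + 1.0²) ≈ 1.7.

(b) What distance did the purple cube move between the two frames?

2.4

The purple cube moved from about (12.1, 3.3) to (11.8, 0.9), a distance of √(0.3² + 2.4²) ≈ 2.4.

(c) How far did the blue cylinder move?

1.6

The blue cylinder moved from about (6.0, 7.8) to (4.7, 8.8), a distance of √(1.3² + 1.0²) ≈ 1.6.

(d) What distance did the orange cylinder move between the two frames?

3.1

The orange cylinder moved from about (3.1, 3.7) to (5.9, 5.0), a distance of √(2.8² + 1.3²) ≈ 3.1.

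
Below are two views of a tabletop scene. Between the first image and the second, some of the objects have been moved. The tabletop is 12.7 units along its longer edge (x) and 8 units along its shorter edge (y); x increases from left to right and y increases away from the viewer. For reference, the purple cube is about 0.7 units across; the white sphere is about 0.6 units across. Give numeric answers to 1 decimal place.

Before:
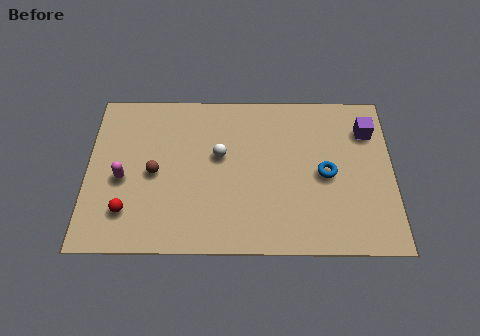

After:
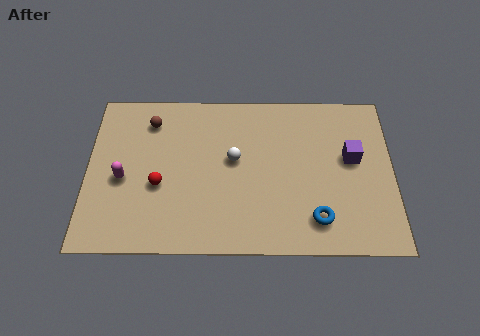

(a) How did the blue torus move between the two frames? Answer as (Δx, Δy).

(-0.4, -2.2)

The blue torus started near (9.9, 3.8) and ended near (9.5, 1.6).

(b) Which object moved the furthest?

the brown sphere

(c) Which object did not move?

the magenta capsule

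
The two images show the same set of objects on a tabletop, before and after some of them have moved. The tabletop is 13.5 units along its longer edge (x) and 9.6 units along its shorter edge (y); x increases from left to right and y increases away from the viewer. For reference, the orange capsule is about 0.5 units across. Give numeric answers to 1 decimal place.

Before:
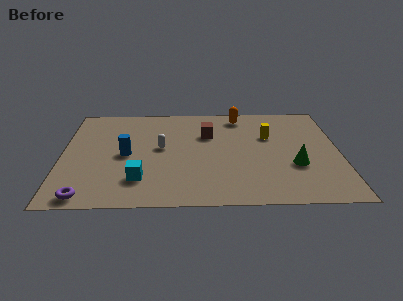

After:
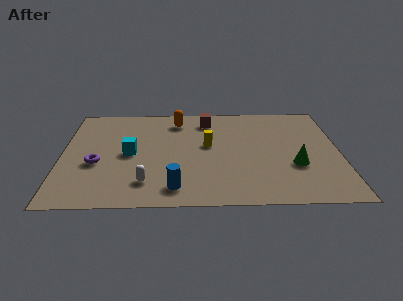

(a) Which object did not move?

the green cone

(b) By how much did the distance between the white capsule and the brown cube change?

+4.0

The distance was about 2.6 in the first image and 6.6 in the second, so they moved 4.0 units further apart.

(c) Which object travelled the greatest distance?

the blue cylinder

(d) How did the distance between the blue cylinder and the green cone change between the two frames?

-2.2

Before: roughly 8.3 units apart; after: 6.1. That's 2.2 units closer together.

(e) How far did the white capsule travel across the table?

3.3

From (4.8, 5.2) to (4.1, 2.0), the white capsule covered √(0.7² + 3.2²) ≈ 3.3 units.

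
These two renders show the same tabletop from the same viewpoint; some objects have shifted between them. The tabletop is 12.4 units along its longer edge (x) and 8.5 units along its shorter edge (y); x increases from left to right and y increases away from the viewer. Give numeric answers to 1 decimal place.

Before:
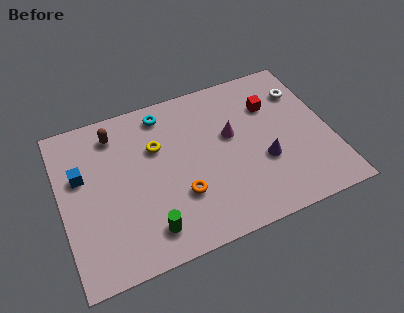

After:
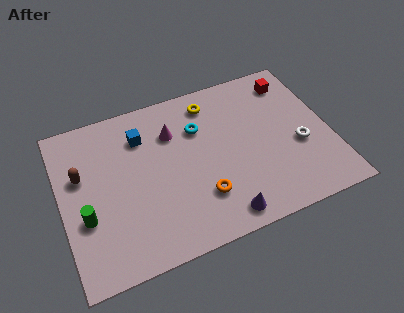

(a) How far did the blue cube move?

3.1

The blue cube moved from about (1.0, 5.3) to (3.9, 6.4), a distance of √(2.9² + 1.1²) ≈ 3.1.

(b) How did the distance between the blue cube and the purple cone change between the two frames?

-2.3

They were about 8.5 units apart before and 6.2 after — 2.3 units closer together.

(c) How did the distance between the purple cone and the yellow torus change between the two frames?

+0.8

They were about 5.3 units apart before and 6.1 after — 0.8 units further apart.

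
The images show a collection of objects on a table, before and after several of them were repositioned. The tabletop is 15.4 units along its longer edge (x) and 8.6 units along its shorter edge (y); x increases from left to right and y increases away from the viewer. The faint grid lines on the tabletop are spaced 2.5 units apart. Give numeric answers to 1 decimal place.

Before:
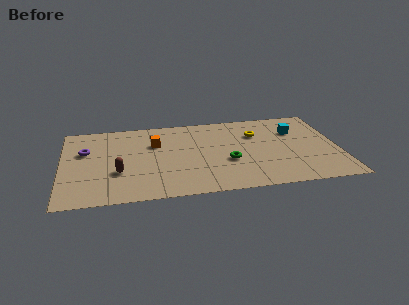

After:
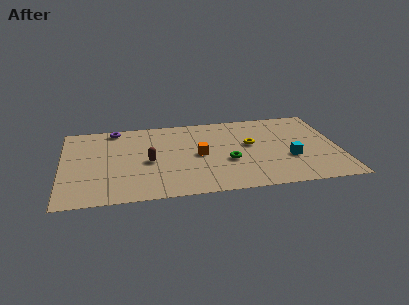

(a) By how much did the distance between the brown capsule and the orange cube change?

-0.7

They were about 3.5 units apart before and 2.8 after — 0.7 units closer together.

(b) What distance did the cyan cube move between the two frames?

2.9

The cyan cube was near (13.1, 6.0) before and (12.6, 3.1) after, so it travelled √(0.5² + 2.9²) ≈ 2.9 units.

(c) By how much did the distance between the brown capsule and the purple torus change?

+1.1

The distance was about 3.1 in the first image and 4.2 in the second, so they moved 1.1 units further apart.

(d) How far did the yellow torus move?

1.2

The yellow torus was near (10.9, 6.0) before and (10.5, 4.9) after, so it travelled √(0.4² + 1.1²) ≈ 1.2 units.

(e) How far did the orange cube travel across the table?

2.9

The orange cube moved from about (5.2, 5.8) to (7.6, 4.2), a distance of √(2.4² + 1.6²) ≈ 2.9.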